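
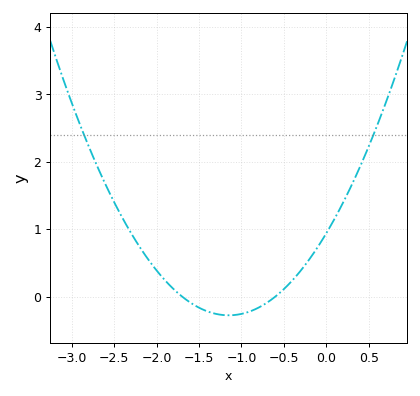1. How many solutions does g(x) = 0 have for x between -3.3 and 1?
2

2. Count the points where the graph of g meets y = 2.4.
2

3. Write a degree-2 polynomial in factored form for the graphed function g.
y = 0.92(x + 1.7)(x + 0.6)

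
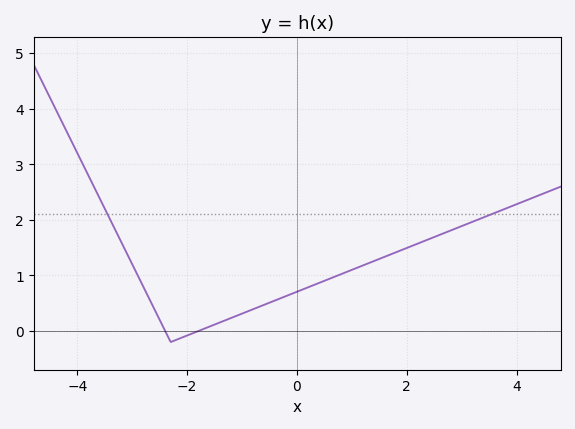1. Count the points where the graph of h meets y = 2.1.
2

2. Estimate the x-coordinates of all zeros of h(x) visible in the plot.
-2.4, -1.79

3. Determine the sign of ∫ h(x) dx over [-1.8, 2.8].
positive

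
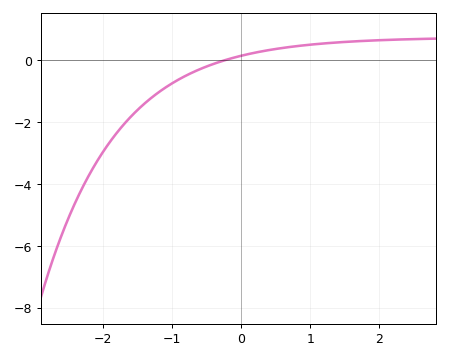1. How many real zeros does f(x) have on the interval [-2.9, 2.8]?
1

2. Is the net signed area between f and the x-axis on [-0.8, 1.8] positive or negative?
positive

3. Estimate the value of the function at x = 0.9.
0.4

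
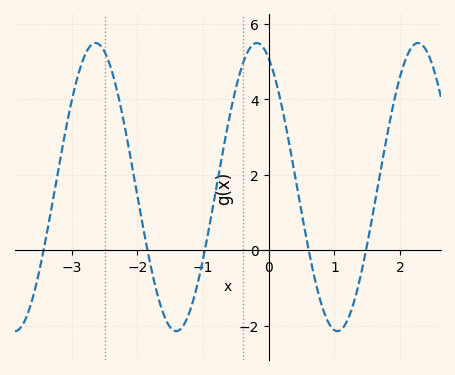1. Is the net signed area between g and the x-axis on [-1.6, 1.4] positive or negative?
positive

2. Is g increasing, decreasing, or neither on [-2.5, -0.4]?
neither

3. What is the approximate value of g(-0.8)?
1.64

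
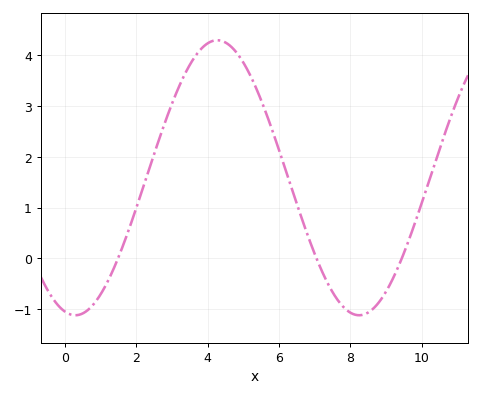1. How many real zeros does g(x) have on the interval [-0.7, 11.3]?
3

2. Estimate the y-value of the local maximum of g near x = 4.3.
4.3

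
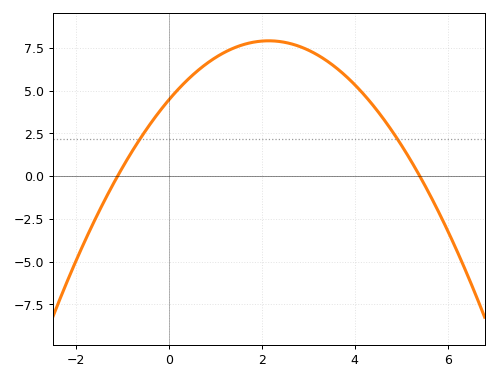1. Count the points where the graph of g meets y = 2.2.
2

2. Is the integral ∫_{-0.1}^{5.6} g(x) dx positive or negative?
positive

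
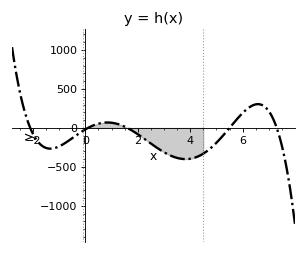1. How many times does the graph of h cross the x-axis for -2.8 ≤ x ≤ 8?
5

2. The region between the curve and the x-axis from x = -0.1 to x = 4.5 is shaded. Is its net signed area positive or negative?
negative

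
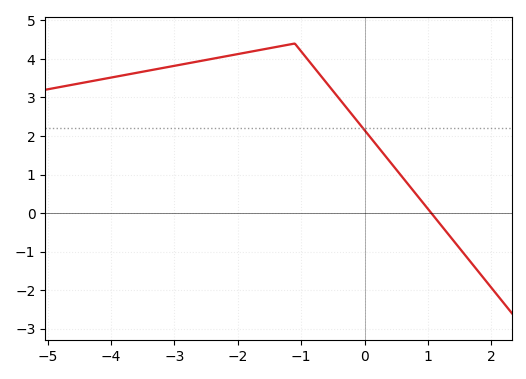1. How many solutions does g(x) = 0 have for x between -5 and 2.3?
1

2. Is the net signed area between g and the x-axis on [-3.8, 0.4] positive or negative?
positive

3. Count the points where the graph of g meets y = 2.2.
1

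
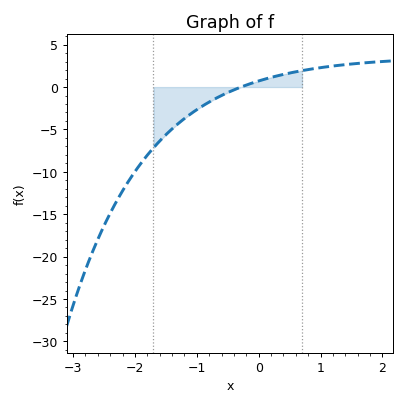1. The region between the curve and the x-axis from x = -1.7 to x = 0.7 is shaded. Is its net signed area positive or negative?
negative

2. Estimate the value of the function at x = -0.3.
-0.039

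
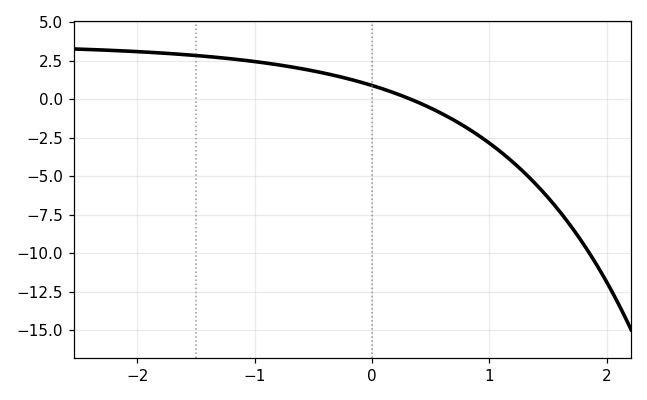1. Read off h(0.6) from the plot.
-1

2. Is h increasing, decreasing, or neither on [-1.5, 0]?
decreasing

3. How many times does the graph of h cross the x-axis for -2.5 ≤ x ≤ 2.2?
1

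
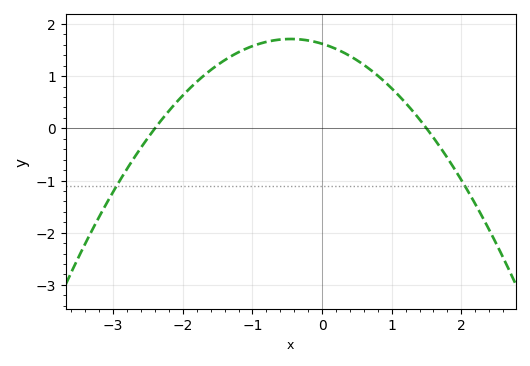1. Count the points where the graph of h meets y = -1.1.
2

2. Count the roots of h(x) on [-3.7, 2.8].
2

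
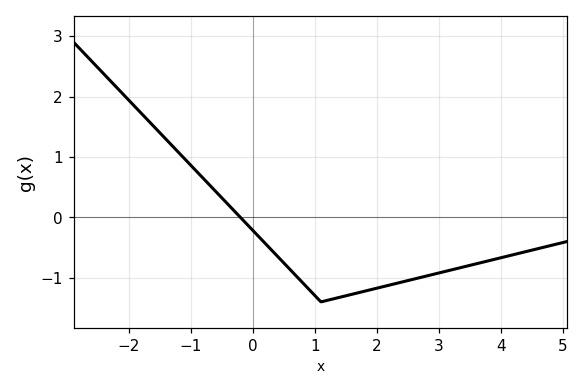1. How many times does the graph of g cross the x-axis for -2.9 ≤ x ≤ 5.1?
1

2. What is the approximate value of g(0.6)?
-0.861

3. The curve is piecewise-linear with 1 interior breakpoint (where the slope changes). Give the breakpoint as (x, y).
(1.1, -1.4)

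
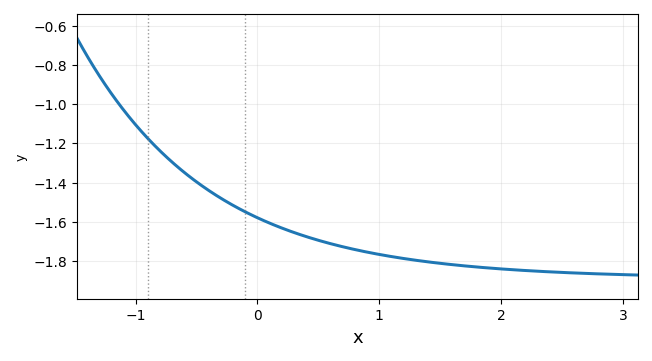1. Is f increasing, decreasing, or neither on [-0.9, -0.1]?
decreasing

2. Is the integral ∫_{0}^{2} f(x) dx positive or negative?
negative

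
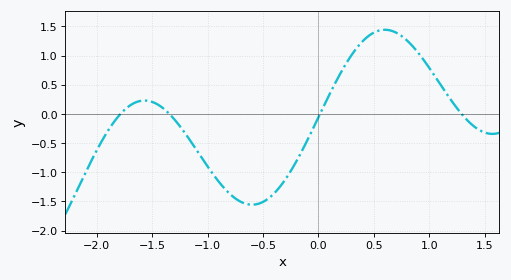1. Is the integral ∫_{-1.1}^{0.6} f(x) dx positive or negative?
negative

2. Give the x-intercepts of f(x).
-1.8, -1.3, 0, 1.3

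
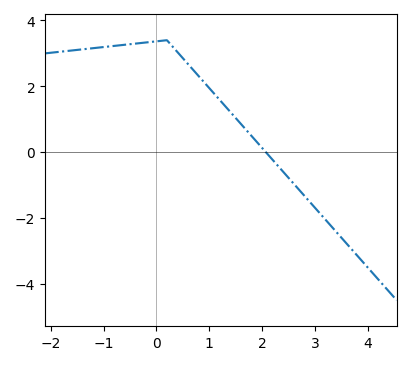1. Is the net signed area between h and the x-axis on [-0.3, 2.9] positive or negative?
positive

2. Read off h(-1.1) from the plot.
3.17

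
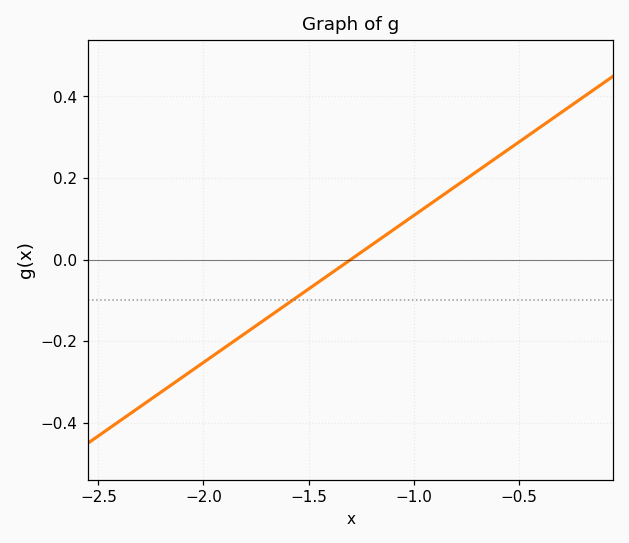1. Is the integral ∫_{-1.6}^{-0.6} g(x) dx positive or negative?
positive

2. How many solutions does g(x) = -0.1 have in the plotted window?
1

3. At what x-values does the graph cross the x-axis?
-1.3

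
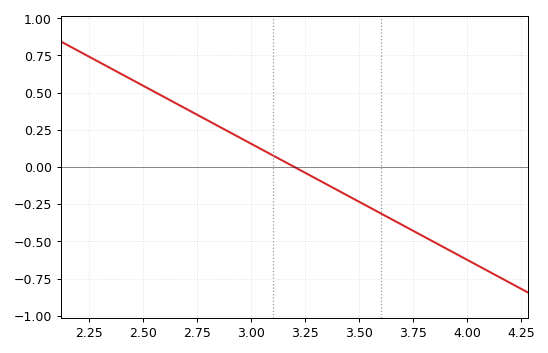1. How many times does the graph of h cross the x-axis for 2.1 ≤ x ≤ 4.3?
1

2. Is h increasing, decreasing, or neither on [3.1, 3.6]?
decreasing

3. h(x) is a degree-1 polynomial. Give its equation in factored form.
y = -0.78(x - 3.2)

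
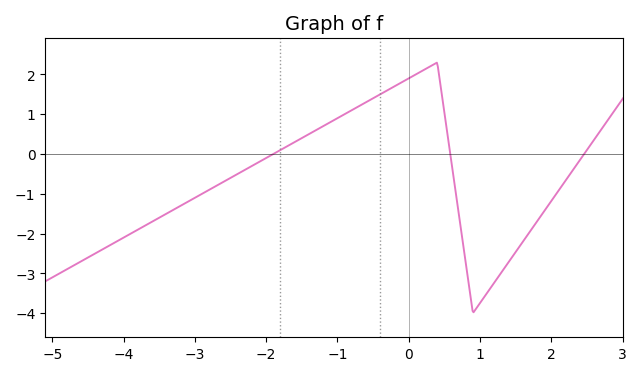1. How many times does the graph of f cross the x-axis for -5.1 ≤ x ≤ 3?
3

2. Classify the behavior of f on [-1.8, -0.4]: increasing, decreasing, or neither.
increasing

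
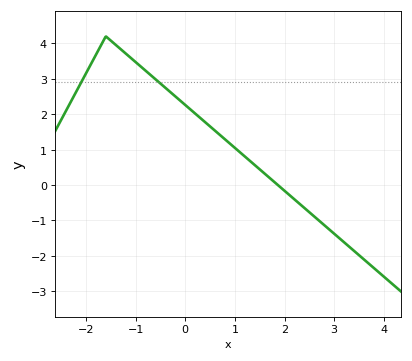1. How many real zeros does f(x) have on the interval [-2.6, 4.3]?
1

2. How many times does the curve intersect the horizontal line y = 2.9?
2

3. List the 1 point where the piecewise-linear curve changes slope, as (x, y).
(-1.6, 4.2)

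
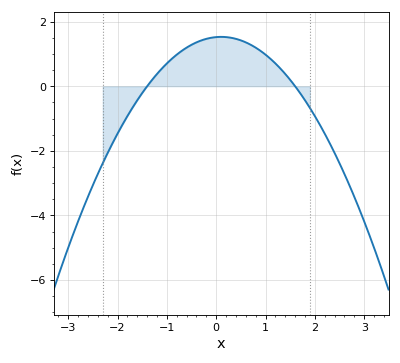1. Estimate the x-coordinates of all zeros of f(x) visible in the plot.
-1.4, 1.6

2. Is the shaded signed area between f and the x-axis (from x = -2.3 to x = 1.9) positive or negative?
positive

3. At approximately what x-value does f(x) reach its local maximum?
0.1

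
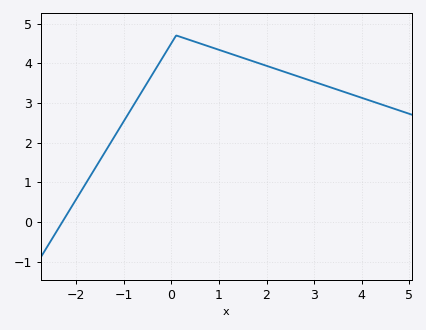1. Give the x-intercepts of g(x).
-2.2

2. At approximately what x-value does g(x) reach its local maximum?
0.2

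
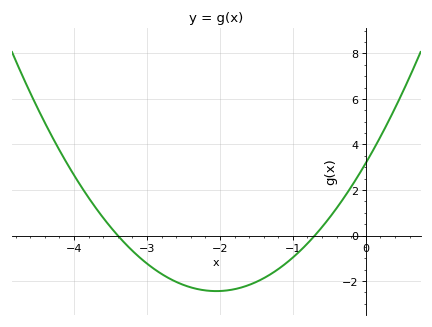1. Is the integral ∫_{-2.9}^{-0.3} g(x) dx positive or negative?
negative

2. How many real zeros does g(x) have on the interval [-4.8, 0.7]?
2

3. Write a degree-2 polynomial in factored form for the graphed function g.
y = 1.34(x + 3.4)(x + 0.7)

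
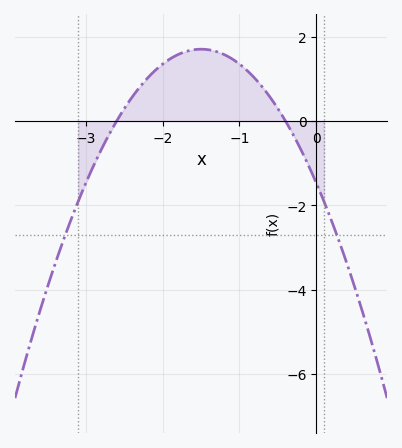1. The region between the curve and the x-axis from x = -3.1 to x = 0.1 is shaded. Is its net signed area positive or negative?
positive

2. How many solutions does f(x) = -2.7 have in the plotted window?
2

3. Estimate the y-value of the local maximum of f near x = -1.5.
1.71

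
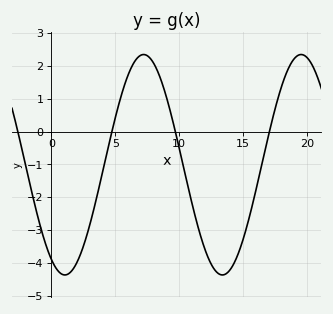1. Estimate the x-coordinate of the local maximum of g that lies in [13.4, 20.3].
19.5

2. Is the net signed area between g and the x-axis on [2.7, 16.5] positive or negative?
negative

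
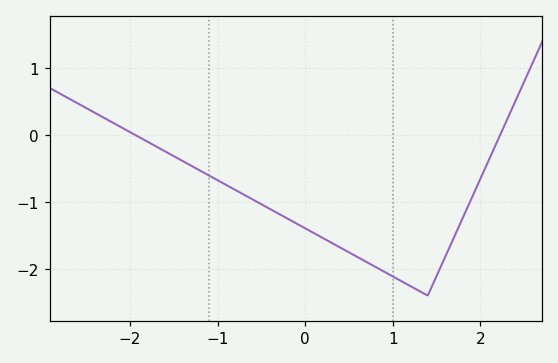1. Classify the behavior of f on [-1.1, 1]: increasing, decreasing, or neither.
decreasing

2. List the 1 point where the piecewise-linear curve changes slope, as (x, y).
(1.4, -2.4)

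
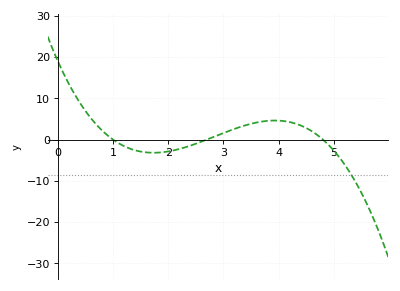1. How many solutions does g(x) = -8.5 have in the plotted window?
1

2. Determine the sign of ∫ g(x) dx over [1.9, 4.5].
positive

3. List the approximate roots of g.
1, 2.7, 4.8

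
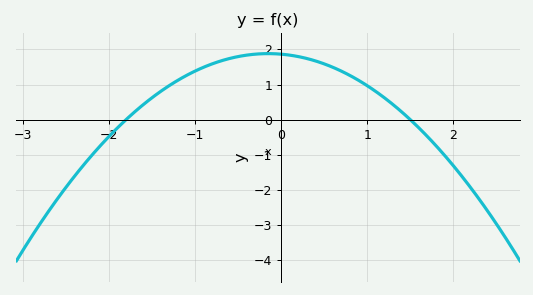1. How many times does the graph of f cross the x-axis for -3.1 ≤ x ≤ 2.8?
2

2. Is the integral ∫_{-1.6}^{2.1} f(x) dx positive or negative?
positive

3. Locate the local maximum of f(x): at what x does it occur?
-0.1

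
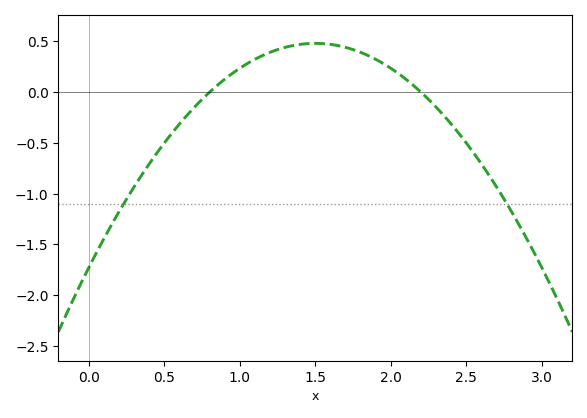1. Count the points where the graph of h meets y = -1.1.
2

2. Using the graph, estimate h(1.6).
0.45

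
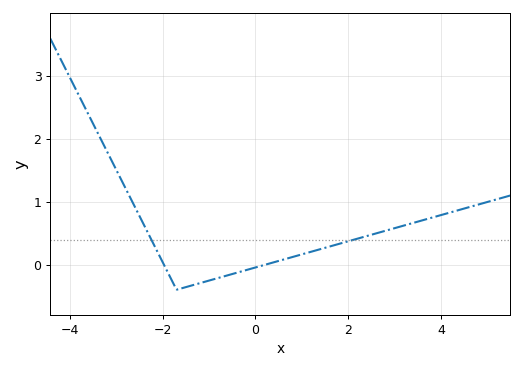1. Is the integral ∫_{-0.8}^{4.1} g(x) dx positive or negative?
positive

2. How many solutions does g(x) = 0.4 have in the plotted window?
2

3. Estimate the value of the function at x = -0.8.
-0.2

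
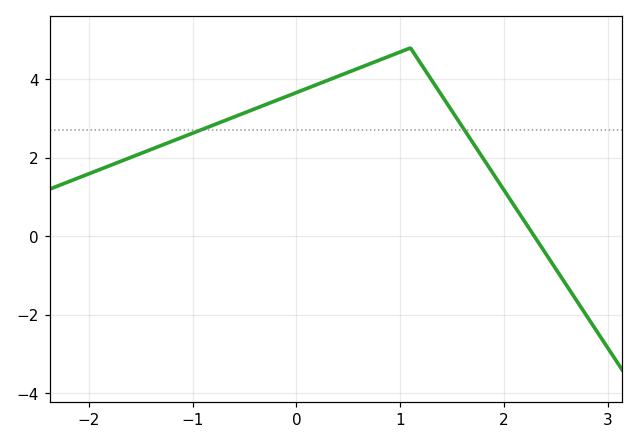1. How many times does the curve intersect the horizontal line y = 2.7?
2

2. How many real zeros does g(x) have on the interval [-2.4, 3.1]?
1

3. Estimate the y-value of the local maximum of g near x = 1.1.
4.8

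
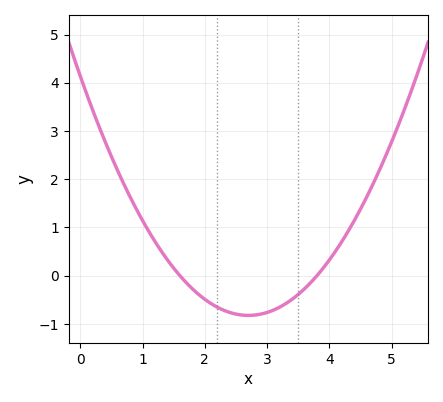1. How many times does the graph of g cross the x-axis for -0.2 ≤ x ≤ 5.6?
2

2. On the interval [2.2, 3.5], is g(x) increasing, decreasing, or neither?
neither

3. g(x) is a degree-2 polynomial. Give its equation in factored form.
y = 0.68(x - 1.6)(x - 3.8)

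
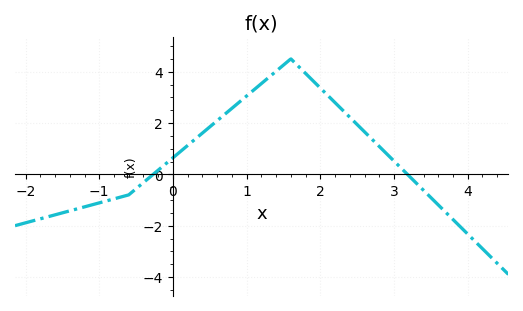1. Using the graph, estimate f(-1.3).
-1.4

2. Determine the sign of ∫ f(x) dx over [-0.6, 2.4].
positive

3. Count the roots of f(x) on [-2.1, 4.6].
2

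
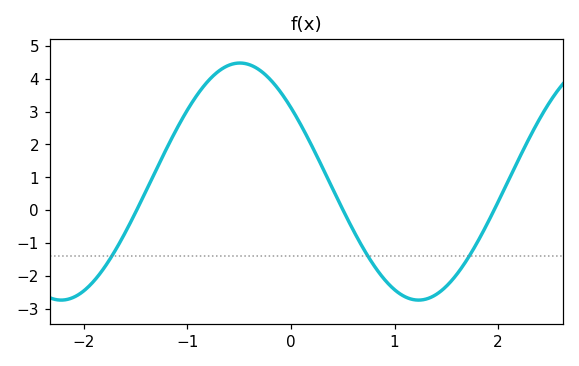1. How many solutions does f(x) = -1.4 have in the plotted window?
3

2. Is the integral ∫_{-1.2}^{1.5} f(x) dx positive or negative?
positive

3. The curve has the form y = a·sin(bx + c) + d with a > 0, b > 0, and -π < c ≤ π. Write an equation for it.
y = 3.61sin(1.8x + 2.5) + 0.87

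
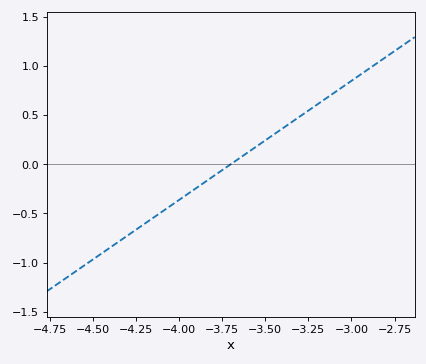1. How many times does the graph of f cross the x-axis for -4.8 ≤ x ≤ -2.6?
1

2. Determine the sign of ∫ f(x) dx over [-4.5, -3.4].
negative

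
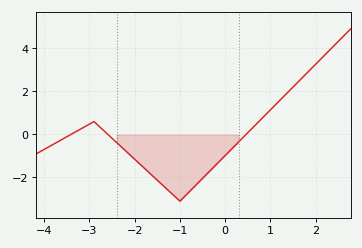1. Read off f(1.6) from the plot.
2.41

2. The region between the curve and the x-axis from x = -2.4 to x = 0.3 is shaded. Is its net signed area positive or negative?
negative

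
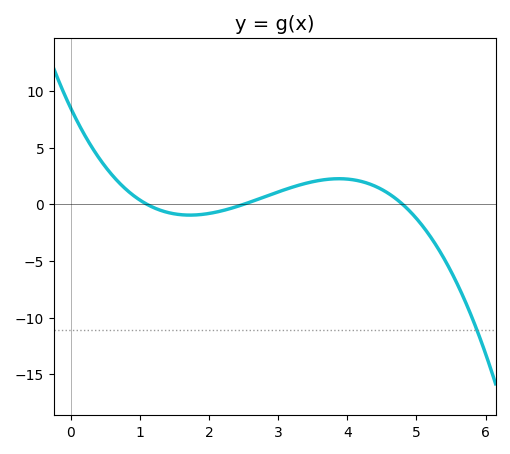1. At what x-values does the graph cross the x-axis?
1.1, 2.5, 4.8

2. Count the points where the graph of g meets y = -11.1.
1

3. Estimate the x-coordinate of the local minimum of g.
1.72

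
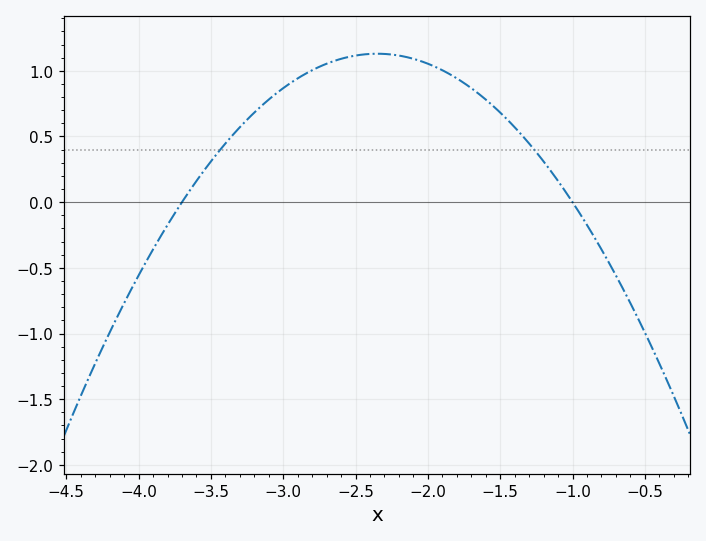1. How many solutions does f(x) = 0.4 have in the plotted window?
2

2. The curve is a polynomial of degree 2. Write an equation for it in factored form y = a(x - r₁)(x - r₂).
y = -0.62(x + 3.7)(x + 1)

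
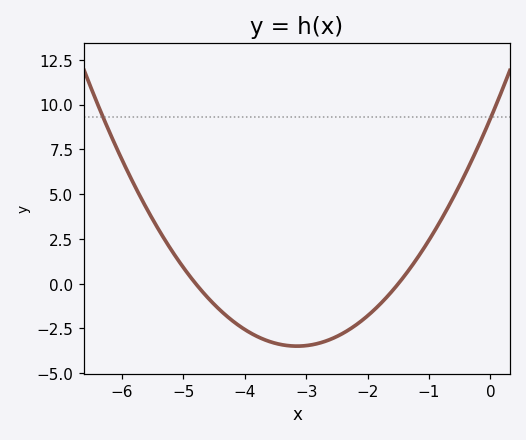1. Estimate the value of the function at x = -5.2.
1.89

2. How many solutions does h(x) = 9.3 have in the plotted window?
2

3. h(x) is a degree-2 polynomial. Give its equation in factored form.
y = 1.28(x + 4.8)(x + 1.5)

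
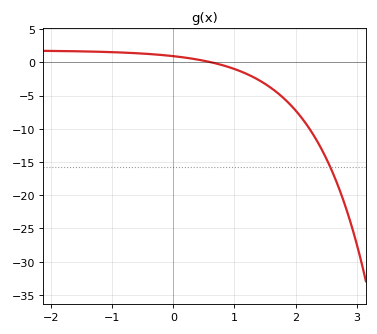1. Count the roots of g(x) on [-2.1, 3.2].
1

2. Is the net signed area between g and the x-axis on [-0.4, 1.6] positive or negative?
negative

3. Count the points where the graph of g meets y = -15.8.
1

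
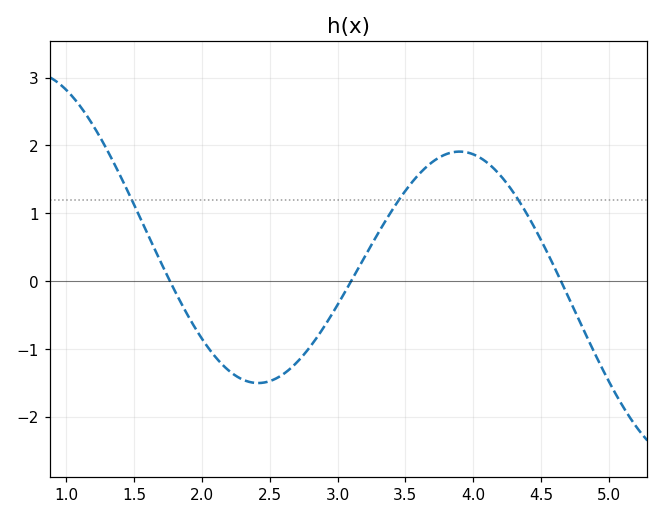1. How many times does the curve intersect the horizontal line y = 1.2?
3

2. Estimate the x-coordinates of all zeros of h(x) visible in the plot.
1.76, 3.1, 4.65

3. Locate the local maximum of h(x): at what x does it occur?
3.9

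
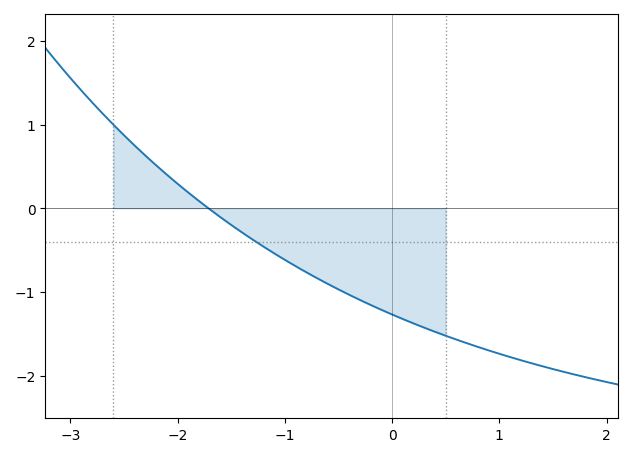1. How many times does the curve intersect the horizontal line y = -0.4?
1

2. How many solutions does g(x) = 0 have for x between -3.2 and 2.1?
1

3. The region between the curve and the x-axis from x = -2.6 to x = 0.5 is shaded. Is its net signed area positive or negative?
negative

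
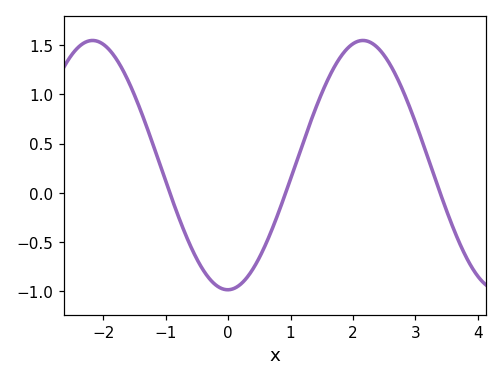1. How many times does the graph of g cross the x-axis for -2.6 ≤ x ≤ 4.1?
3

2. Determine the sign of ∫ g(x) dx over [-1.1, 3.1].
positive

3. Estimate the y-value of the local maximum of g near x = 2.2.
1.55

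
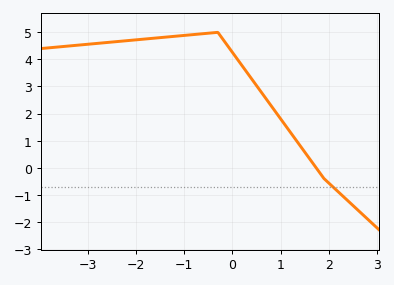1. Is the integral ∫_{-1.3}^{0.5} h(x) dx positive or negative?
positive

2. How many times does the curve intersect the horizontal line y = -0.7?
1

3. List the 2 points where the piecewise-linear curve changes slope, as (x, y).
(-0.3, 5); (1.9, -0.4)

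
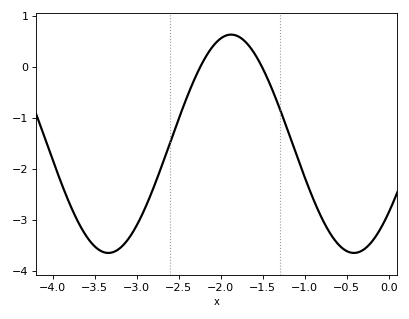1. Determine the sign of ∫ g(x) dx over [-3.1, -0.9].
negative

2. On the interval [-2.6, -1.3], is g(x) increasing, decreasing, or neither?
neither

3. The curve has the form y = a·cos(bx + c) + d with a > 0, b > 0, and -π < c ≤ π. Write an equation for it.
y = 2.14cos(2.1x - 2.2) - 1.51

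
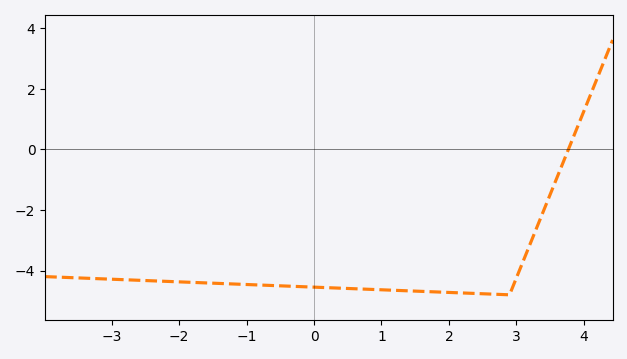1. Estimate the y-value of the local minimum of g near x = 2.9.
-4.8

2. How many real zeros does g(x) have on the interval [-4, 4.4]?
1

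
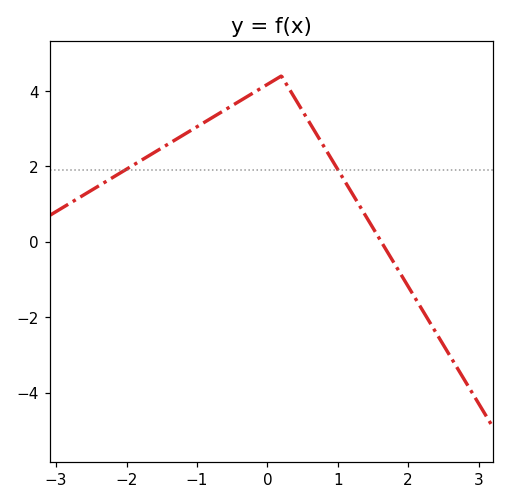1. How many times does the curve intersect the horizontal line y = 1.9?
2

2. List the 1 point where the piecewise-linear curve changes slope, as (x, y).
(0.2, 4.4)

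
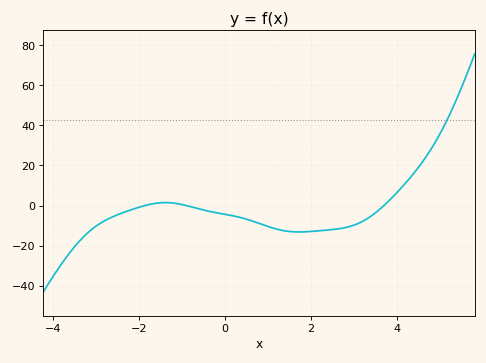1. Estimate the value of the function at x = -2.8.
-7.51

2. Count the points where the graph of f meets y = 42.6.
1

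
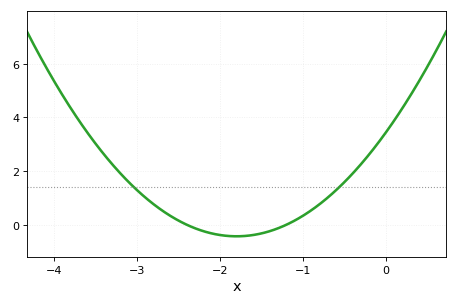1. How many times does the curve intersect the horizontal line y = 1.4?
2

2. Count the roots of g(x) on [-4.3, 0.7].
2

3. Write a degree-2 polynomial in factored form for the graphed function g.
y = 1.19(x + 2.4)(x + 1.2)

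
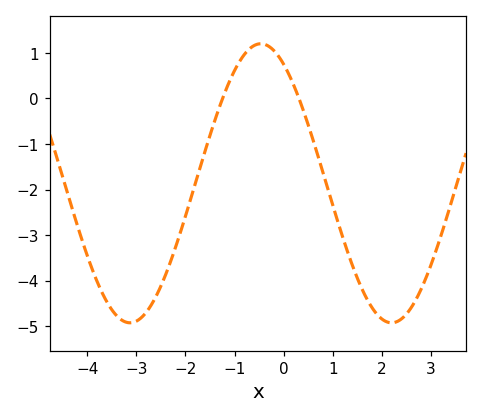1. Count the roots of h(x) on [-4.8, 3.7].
2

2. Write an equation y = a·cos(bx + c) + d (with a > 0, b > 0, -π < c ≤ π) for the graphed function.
y = 3.06cos(1.2x + 0.55) - 1.86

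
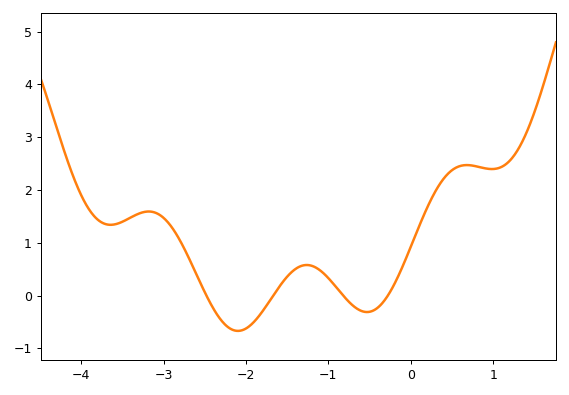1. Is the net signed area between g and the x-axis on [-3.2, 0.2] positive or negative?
positive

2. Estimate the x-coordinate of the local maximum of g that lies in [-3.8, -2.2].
-3.2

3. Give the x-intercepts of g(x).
-2.5, -1.7, -0.8, -0.3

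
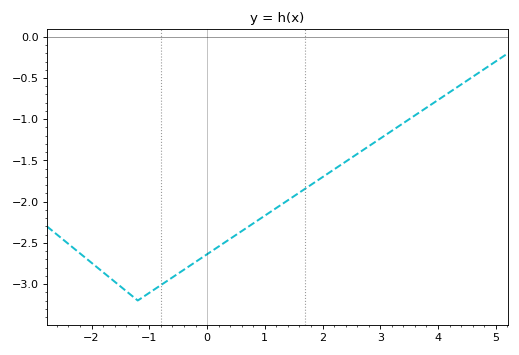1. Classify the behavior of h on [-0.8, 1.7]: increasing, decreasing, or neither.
increasing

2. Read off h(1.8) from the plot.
-1.8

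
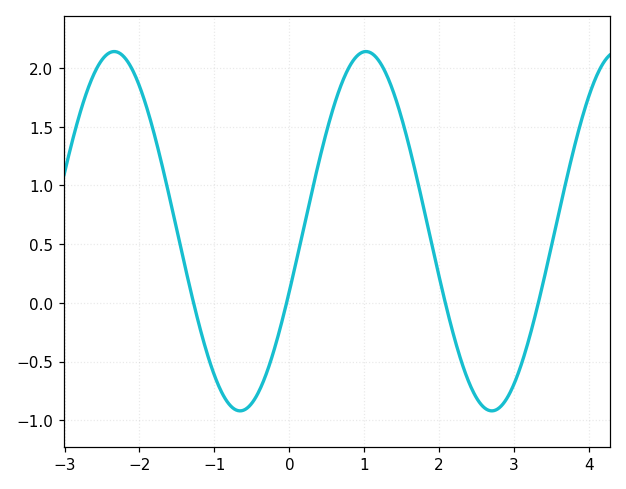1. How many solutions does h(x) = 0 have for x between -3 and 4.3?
4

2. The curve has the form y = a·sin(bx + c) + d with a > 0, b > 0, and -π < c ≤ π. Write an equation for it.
y = 1.53sin(1.9x - 0.34) + 0.61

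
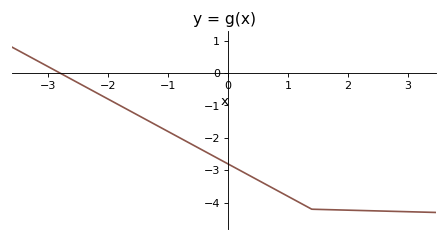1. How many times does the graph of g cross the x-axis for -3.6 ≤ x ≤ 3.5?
1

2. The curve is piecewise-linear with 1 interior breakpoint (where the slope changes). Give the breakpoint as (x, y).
(1.4, -4.2)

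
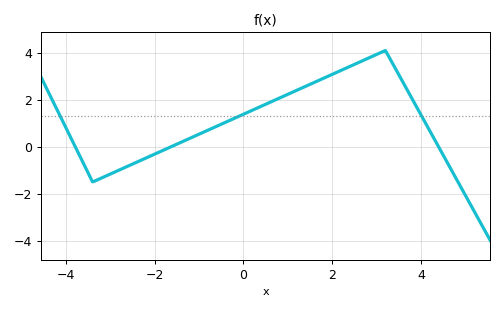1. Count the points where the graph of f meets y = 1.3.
3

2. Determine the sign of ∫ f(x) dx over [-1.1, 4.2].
positive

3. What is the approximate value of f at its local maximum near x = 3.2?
4.1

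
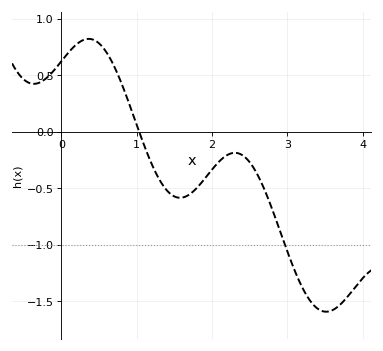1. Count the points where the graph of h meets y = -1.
1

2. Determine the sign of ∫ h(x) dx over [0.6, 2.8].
negative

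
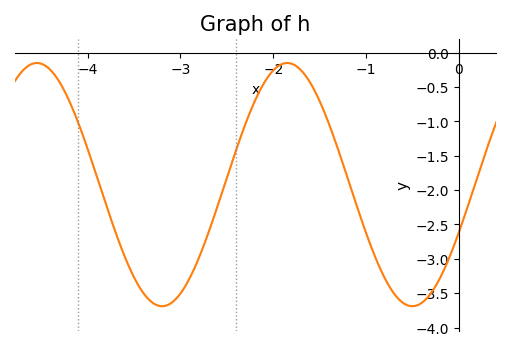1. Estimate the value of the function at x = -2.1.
-0.45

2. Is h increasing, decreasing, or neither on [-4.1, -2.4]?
neither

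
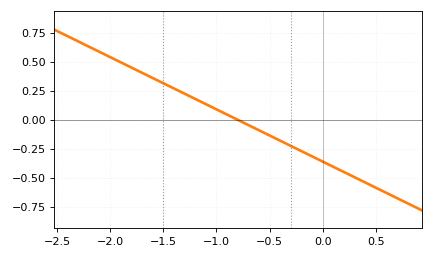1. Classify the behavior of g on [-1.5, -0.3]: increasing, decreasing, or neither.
decreasing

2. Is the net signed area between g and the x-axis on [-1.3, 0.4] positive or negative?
negative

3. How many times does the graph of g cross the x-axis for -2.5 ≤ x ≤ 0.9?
1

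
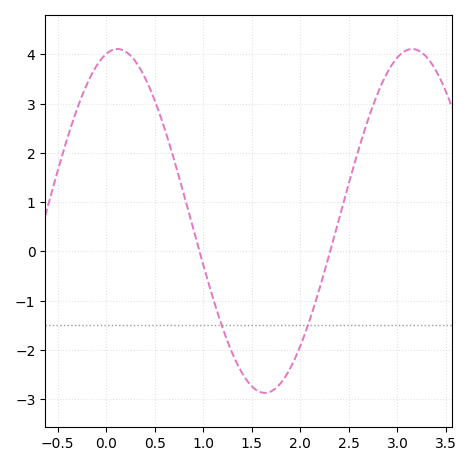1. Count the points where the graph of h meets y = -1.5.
2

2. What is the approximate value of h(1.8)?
-2.67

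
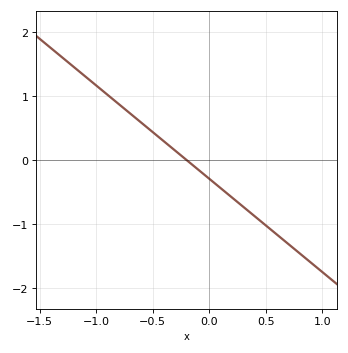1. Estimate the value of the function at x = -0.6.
0.6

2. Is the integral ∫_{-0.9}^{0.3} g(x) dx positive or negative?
positive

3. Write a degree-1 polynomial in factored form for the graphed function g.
y = -1.46(x + 0.2)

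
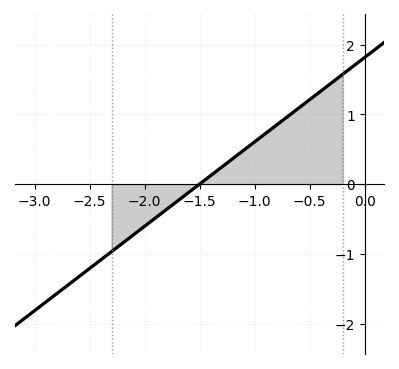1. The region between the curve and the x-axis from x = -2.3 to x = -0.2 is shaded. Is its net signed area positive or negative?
positive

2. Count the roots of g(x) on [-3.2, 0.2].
1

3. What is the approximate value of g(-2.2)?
-0.847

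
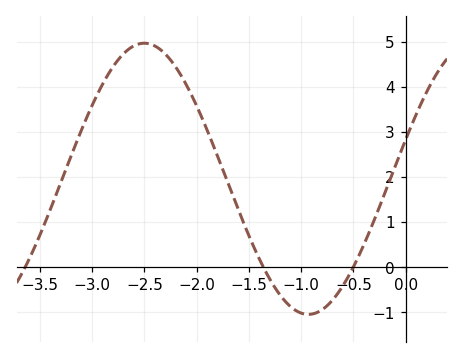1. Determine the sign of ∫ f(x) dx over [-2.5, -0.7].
positive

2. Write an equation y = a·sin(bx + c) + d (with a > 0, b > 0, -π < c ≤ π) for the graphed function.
y = 3.01sin(2x + 0.29) + 1.96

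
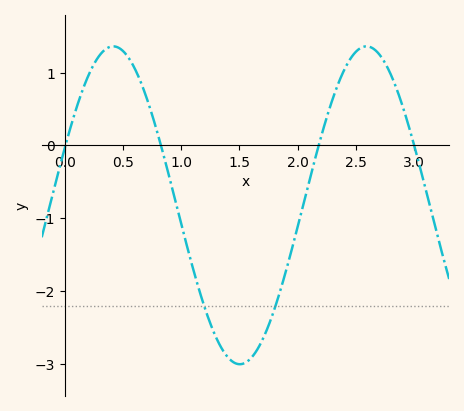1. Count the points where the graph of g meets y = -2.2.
2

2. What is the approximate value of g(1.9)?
-1.71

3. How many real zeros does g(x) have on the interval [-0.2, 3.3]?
4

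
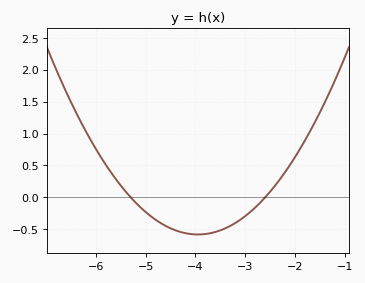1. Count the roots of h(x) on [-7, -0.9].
2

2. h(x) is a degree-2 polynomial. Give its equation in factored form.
y = 0.32(x + 5.3)(x + 2.6)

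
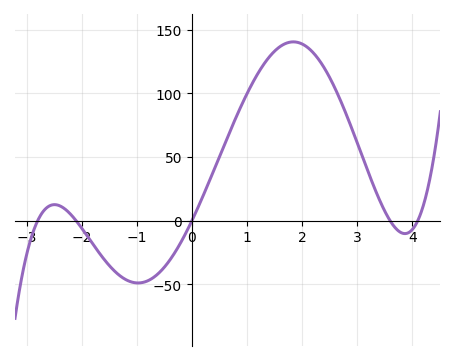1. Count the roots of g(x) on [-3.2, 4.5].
5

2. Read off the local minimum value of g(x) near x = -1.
-48.8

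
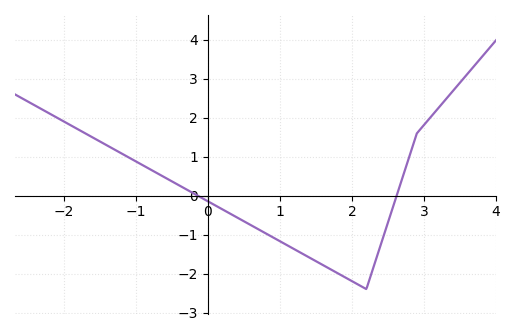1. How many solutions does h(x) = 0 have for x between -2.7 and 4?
2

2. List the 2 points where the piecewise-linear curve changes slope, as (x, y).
(2.2, -2.4); (2.9, 1.6)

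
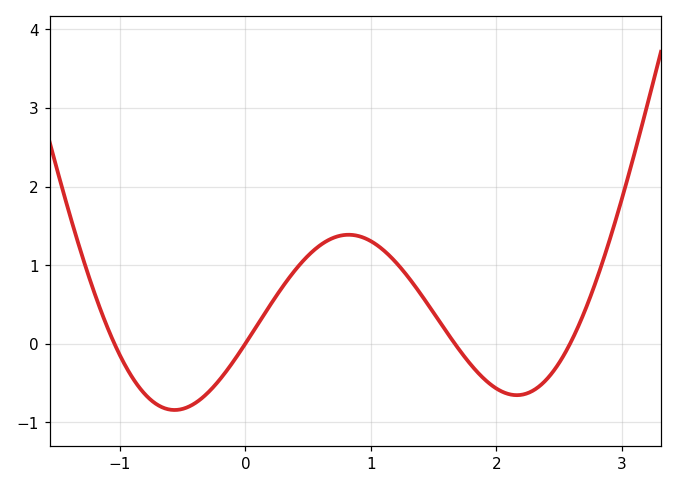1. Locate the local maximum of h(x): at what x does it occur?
0.8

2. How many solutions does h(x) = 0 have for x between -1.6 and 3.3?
4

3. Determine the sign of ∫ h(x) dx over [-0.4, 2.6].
positive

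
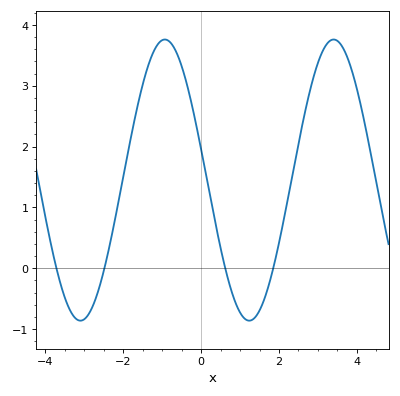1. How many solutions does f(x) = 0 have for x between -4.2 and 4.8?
4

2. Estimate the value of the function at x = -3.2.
-0.8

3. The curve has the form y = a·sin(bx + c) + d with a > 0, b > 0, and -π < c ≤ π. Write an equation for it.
y = 2.31sin(1.4x + 2.9) + 1.45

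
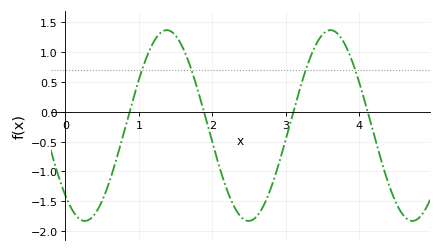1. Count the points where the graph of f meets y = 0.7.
4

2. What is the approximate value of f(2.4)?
-1.75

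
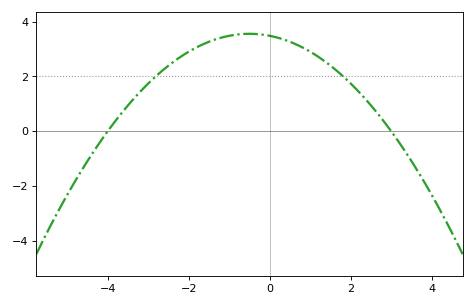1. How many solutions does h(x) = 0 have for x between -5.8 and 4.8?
2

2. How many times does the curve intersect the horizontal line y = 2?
2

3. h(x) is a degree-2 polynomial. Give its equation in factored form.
y = -0.29(x + 4)(x - 3)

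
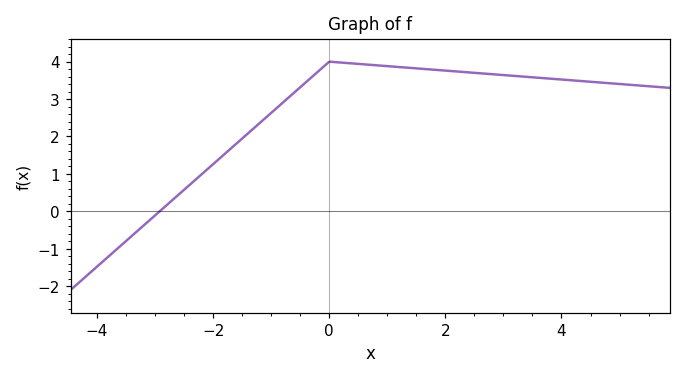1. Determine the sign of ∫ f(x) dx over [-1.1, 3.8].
positive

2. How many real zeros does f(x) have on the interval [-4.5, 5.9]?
1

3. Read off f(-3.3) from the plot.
-0.5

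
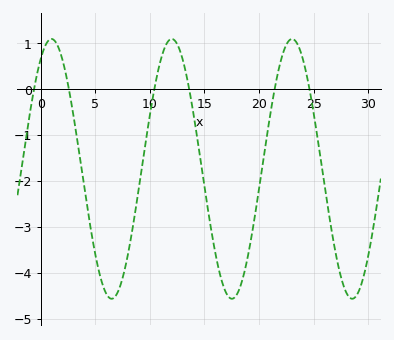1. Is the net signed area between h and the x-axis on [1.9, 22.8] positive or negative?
negative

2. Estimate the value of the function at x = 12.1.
1.1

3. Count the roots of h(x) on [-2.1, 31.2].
6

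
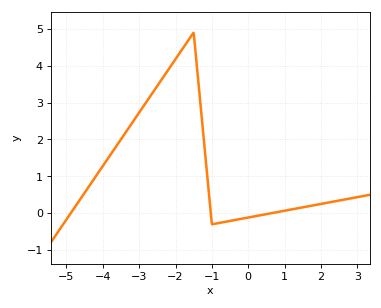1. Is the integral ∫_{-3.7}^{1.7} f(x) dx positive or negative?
positive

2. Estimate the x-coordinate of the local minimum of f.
-1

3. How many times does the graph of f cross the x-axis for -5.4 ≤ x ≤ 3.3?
3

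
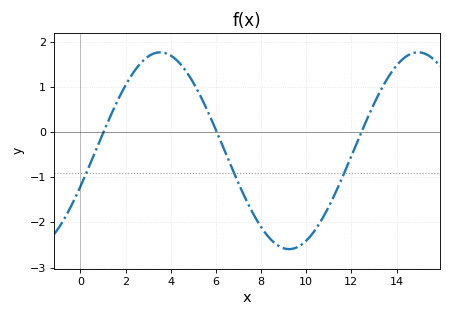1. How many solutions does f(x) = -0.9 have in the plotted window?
3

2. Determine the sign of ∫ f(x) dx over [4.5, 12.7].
negative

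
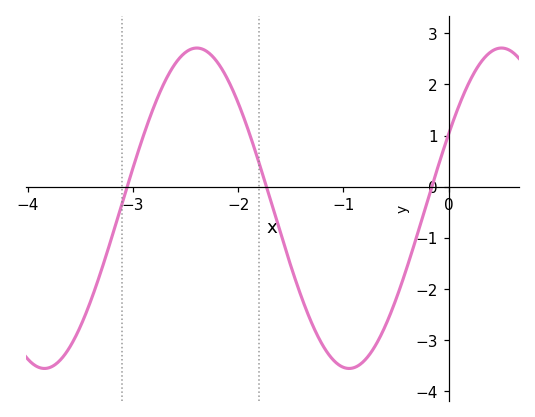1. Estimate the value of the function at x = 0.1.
1.59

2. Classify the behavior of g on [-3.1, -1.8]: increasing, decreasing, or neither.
neither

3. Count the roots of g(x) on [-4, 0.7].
3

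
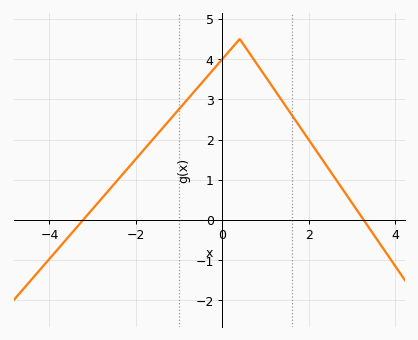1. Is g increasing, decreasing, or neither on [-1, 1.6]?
neither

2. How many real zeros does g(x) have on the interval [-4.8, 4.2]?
2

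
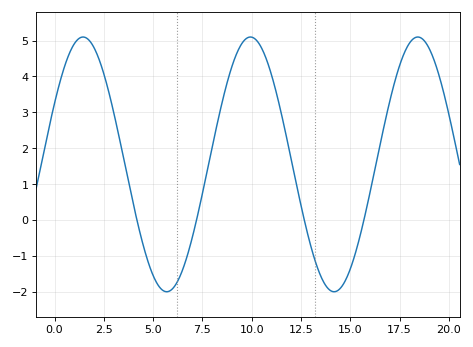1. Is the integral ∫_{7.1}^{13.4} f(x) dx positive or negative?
positive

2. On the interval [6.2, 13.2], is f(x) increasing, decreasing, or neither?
neither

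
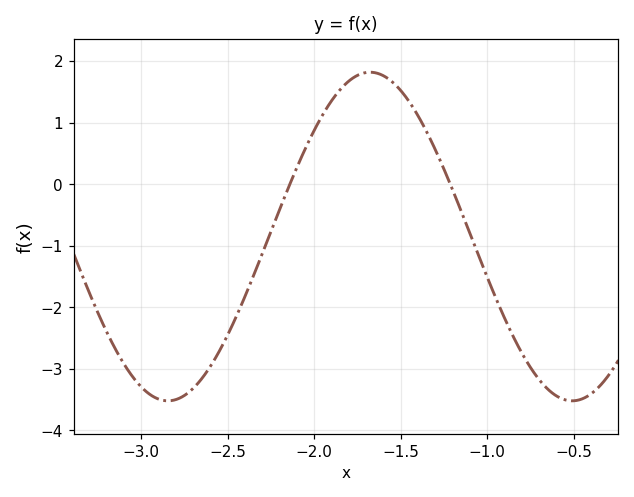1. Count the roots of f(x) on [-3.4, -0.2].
2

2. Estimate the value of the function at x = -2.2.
-0.413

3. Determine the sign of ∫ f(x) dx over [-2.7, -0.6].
negative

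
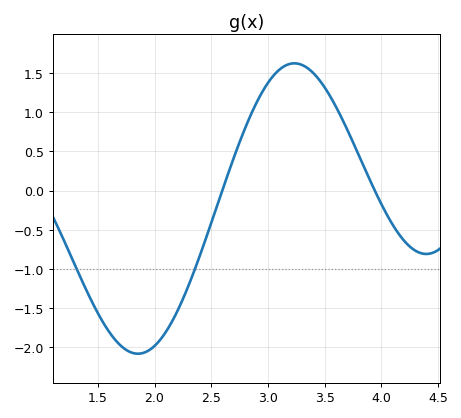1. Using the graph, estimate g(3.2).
1.62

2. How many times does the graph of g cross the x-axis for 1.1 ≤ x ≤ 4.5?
2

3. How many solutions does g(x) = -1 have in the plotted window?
2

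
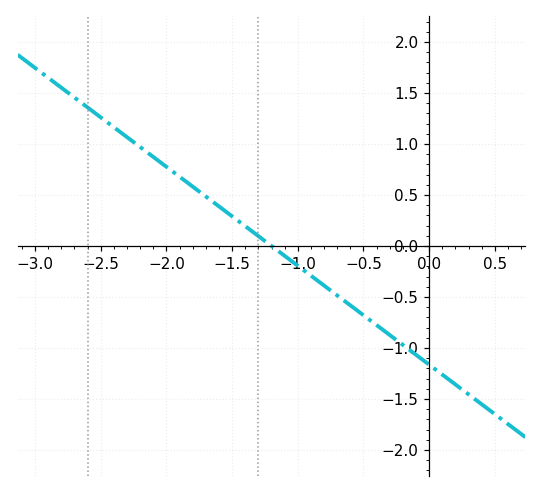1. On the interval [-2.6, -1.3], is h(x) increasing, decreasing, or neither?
decreasing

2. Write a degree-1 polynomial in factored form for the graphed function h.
y = -0.97(x + 1.2)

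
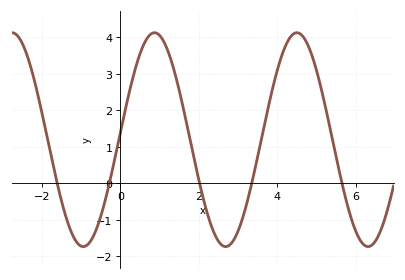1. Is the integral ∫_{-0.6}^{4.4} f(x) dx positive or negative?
positive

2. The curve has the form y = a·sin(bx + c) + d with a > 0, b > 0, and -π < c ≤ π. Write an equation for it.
y = 2.93sin(1.73x + 0.07) + 1.2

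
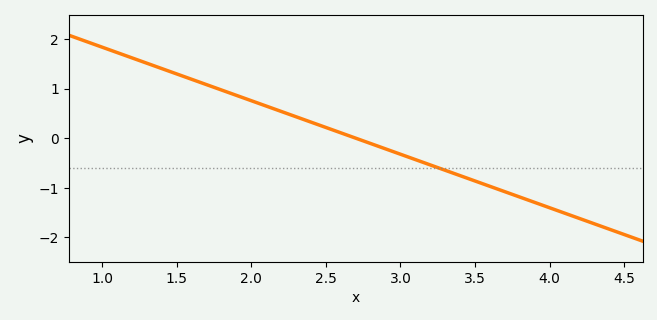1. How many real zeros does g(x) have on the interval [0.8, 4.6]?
1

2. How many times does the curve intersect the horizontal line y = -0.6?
1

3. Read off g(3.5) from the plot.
-0.9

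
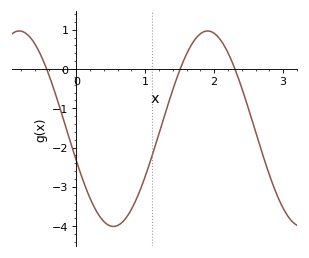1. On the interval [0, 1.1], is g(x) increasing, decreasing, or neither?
neither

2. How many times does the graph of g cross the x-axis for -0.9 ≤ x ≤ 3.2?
3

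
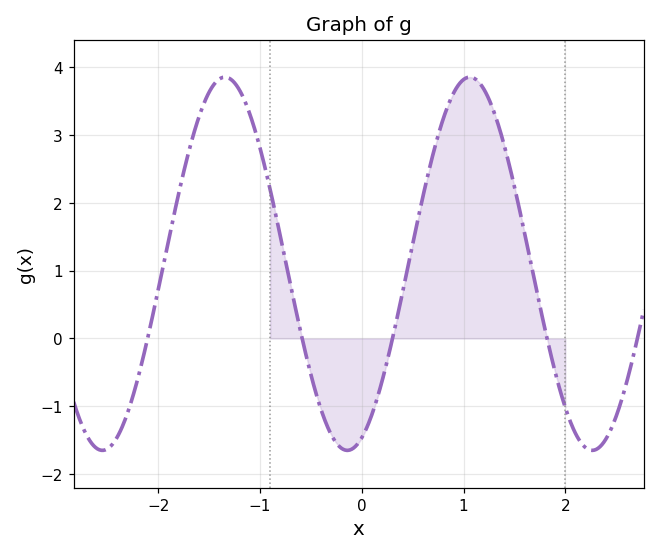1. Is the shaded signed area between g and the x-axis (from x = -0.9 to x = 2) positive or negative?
positive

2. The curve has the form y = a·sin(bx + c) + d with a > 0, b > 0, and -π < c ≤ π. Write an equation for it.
y = 2.75sin(2.61x - 1.2) + 1.1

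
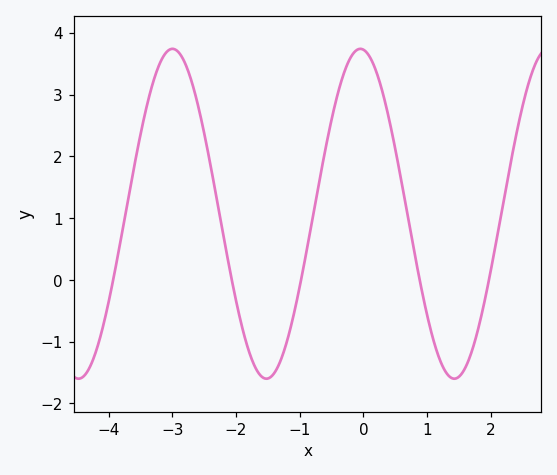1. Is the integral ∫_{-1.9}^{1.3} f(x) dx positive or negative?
positive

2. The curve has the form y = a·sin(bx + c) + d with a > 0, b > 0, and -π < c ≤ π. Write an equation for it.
y = 2.67sin(2.1x + 1.7) + 1.07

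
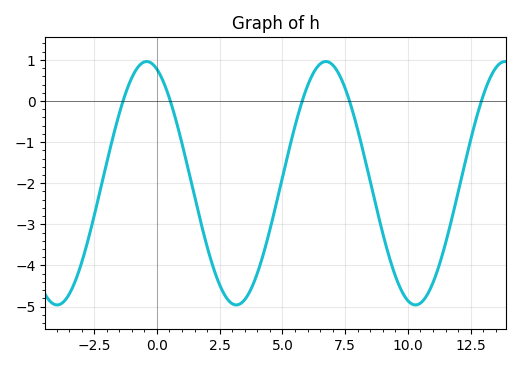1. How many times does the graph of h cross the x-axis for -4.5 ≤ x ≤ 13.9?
5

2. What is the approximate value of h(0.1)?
0.7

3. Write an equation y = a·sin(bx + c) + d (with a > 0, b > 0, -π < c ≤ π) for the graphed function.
y = 2.96sin(0.88x + 1.9) - 2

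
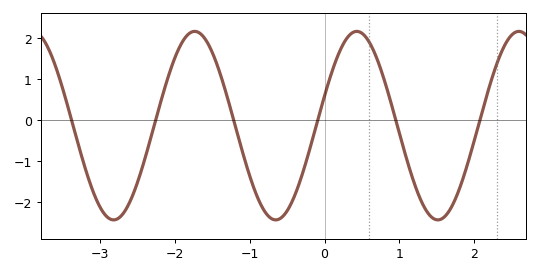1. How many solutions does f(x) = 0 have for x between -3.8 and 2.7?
6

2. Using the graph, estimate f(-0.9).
-1.9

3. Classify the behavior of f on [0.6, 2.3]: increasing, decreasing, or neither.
neither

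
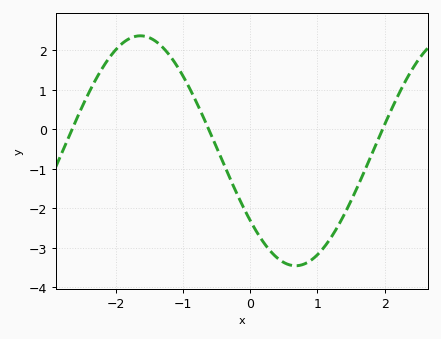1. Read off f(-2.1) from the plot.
1.8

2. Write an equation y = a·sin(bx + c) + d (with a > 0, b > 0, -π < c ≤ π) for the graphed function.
y = 2.91sin(1.36x - 2.49) - 0.54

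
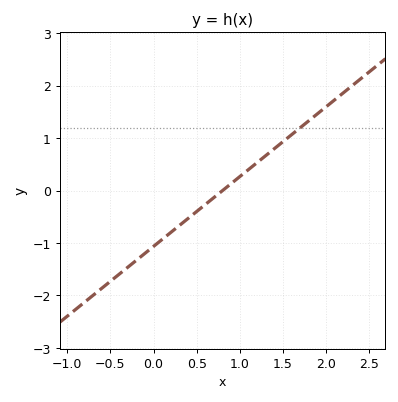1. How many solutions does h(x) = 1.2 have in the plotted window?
1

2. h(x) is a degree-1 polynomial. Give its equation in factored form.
y = 1.33(x - 0.8)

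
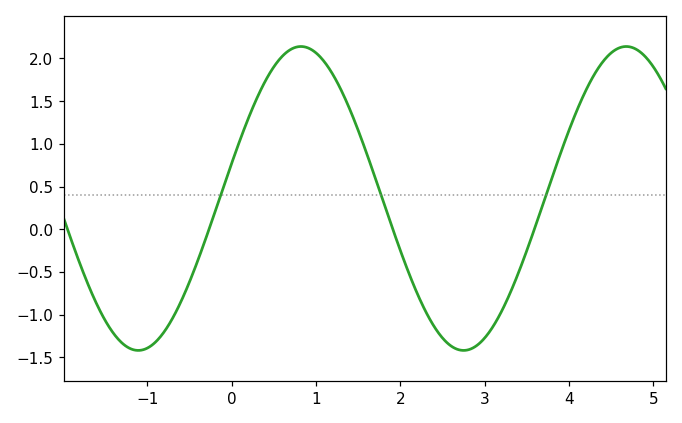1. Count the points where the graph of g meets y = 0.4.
3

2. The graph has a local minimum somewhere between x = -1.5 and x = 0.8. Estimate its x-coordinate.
-1.1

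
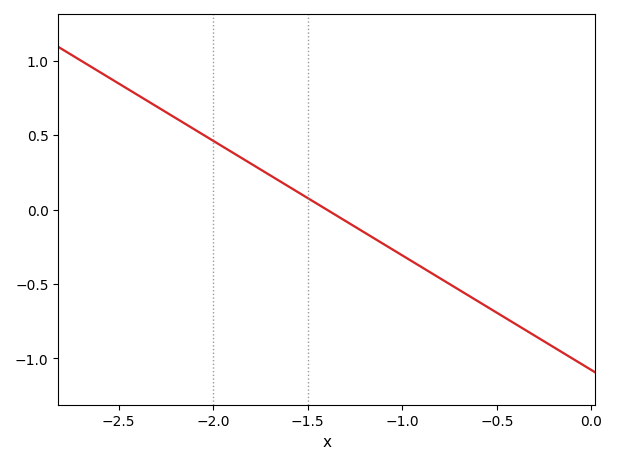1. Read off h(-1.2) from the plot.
-0.154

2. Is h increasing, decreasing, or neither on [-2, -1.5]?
decreasing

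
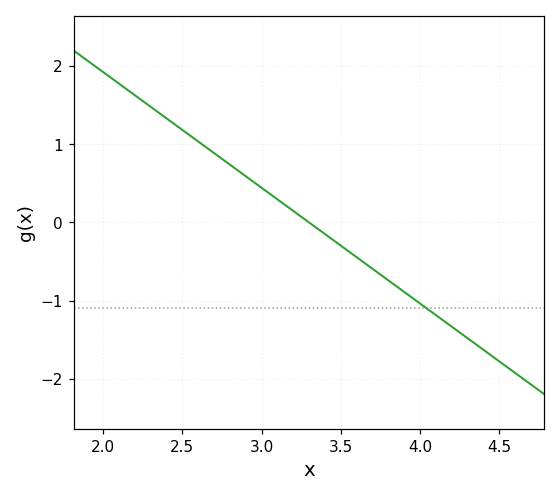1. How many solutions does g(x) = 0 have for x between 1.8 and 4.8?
1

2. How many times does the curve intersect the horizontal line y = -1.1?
1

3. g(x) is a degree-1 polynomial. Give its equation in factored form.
y = -1.48(x - 3.3)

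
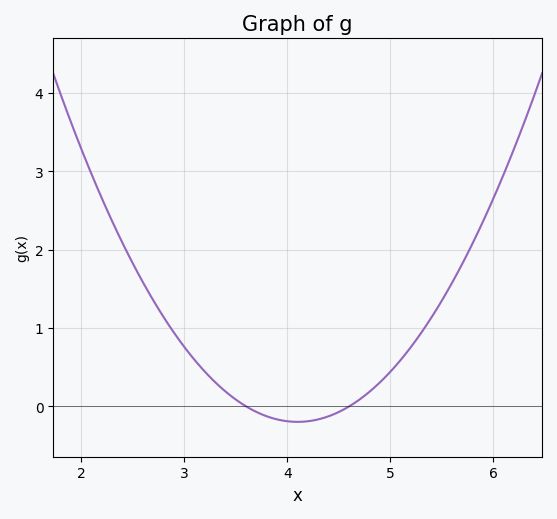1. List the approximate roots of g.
3.6, 4.6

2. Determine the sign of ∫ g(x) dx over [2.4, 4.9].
positive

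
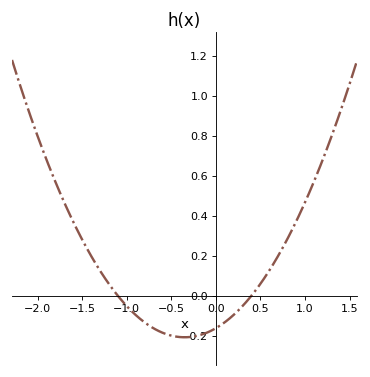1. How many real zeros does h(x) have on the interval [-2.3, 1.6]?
2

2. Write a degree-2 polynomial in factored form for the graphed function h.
y = 0.37(x + 1.1)(x - 0.4)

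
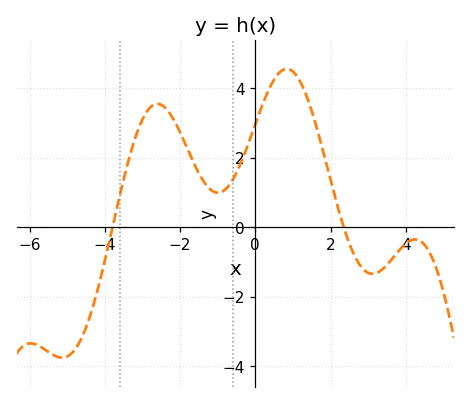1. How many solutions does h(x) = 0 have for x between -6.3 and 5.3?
2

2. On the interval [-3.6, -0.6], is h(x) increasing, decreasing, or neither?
neither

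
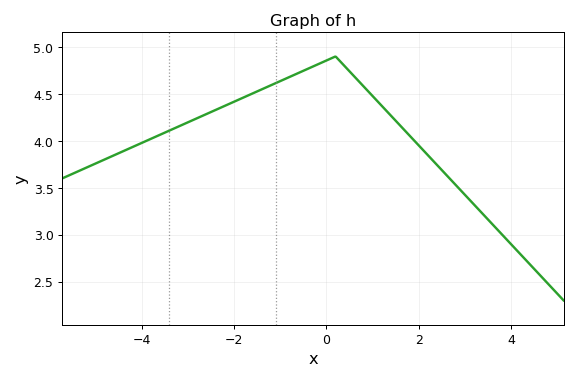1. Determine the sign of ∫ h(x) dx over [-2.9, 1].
positive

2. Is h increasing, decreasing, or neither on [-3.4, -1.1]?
increasing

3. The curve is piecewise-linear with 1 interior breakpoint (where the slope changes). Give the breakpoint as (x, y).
(0.2, 4.9)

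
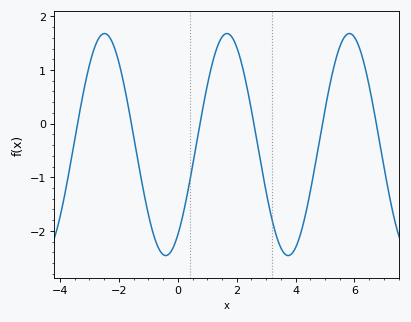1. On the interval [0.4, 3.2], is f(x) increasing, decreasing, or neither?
neither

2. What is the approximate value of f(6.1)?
1.5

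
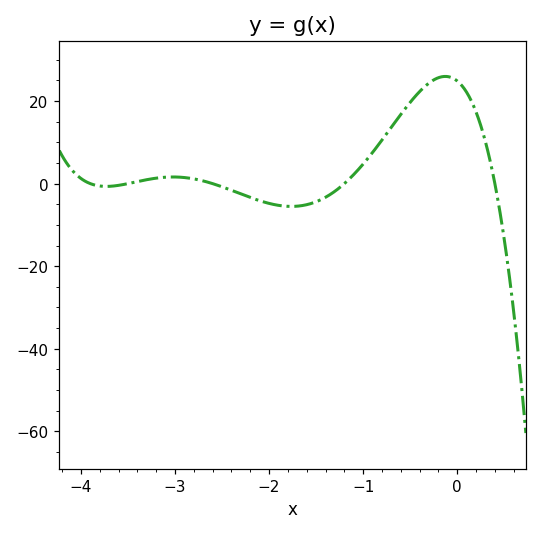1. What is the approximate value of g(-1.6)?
-6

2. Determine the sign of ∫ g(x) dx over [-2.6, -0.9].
negative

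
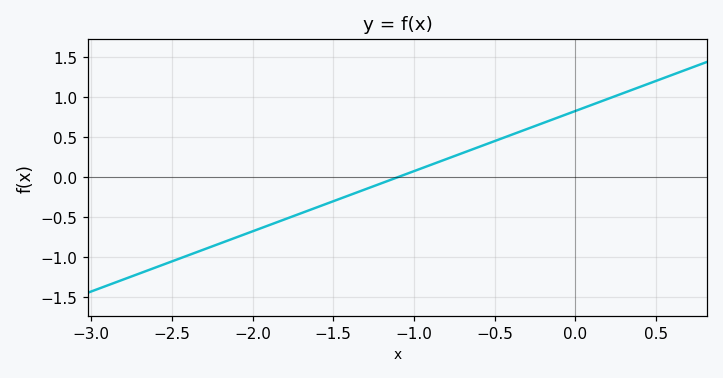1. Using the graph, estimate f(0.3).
1.05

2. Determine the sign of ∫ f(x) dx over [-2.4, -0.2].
negative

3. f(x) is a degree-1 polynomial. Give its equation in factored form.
y = 0.75(x + 1.1)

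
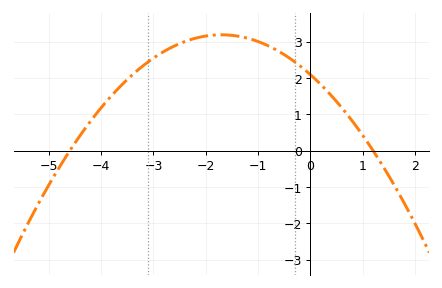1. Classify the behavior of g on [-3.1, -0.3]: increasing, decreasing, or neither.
neither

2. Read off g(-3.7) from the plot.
1.68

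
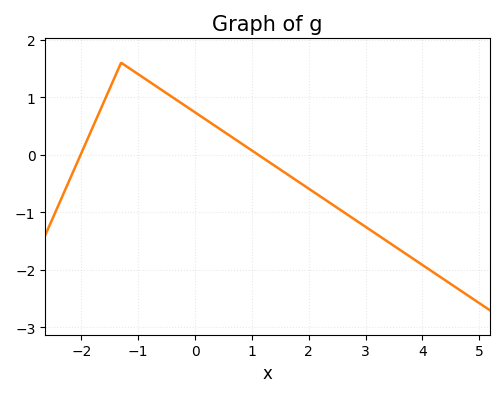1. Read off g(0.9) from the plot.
0.14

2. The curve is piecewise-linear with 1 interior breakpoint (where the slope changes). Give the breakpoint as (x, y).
(-1.3, 1.6)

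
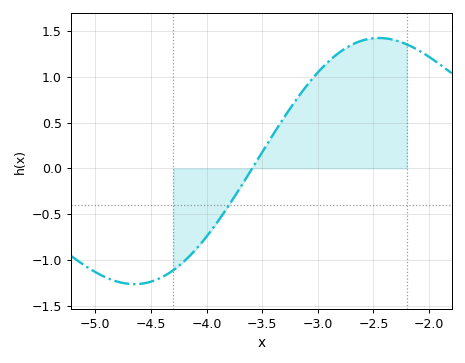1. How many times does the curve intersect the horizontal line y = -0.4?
1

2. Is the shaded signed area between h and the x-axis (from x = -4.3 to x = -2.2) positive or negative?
positive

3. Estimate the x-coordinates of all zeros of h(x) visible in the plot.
-3.59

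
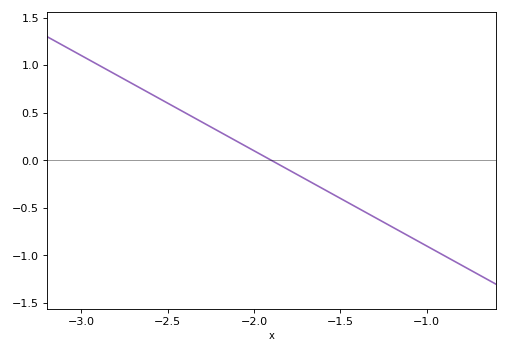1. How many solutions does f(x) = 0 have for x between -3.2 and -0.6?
1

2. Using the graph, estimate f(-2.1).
0.2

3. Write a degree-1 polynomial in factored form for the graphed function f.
y = -1(x + 1.9)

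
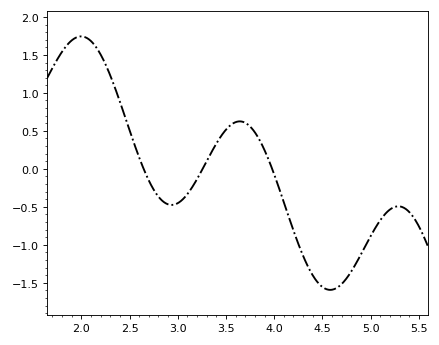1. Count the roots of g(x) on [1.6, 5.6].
3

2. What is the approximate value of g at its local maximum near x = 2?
1.74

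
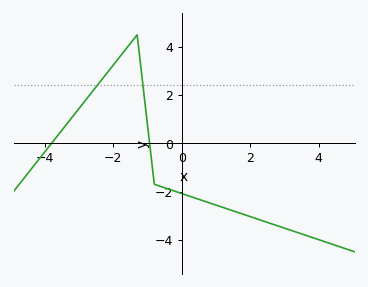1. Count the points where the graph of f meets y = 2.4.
2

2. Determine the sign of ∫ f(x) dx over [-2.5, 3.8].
negative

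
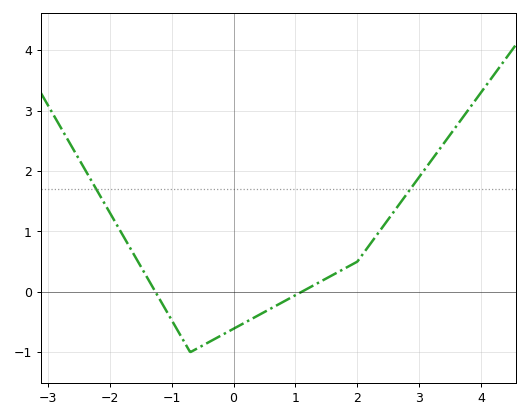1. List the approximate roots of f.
-1.26, 1.1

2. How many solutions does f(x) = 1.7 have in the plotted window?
2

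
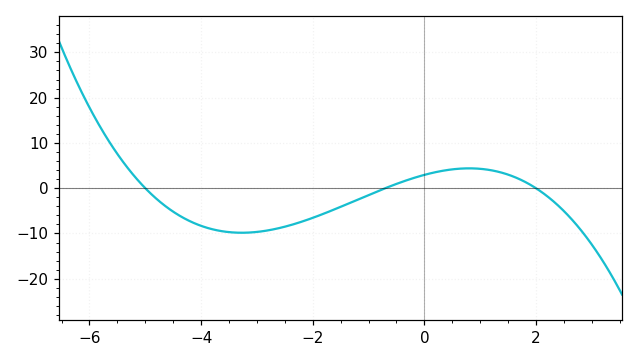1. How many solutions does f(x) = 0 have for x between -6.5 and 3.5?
3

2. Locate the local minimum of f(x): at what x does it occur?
-3.2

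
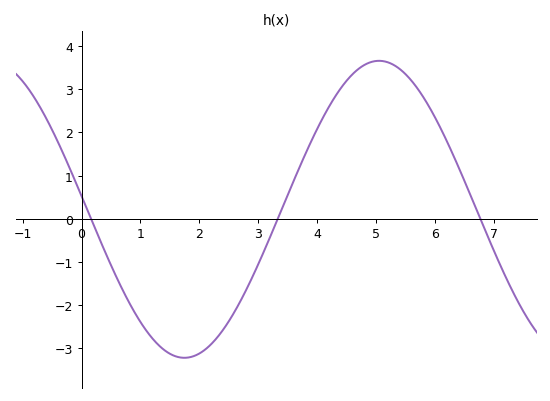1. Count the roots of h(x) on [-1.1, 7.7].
3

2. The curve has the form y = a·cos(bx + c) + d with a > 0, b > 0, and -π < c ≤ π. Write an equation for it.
y = 3.44cos(0.95x + 1.5) + 0.22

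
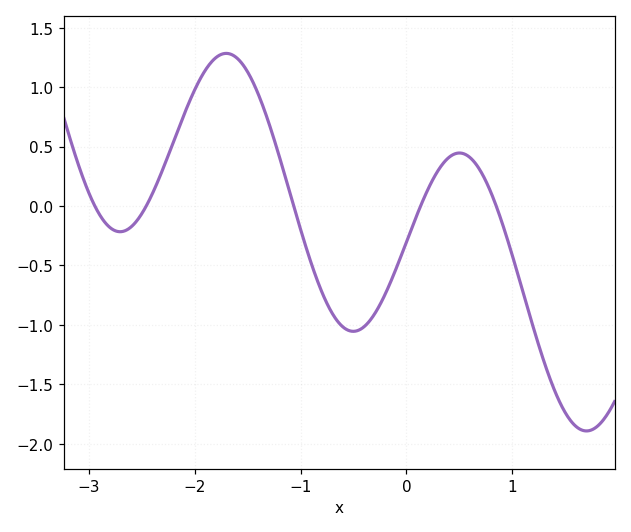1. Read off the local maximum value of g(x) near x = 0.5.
0.446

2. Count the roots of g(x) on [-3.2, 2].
5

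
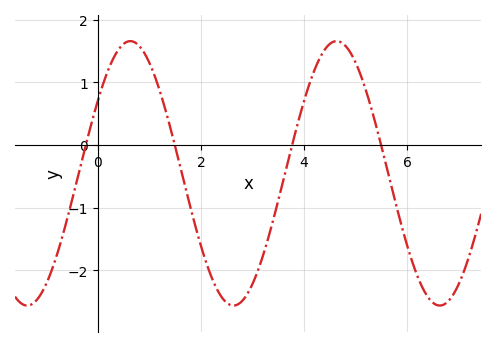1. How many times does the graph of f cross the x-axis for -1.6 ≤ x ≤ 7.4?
4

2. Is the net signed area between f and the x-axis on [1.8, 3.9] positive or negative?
negative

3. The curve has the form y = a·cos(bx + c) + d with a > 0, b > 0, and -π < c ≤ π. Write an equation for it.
y = 2.11cos(1.57x - 0.99) - 0.45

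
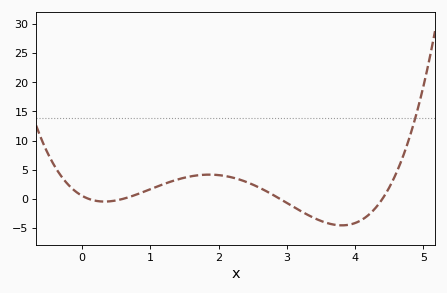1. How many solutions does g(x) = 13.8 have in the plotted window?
1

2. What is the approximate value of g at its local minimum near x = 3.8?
-4.5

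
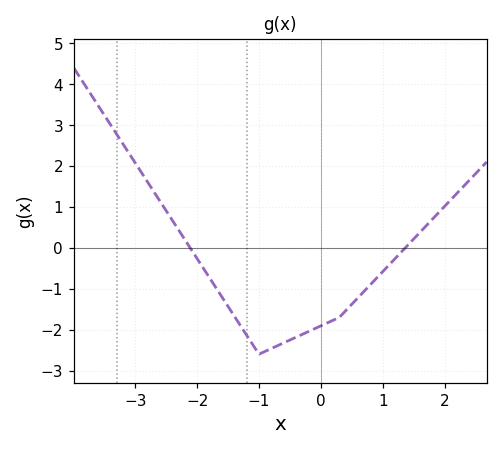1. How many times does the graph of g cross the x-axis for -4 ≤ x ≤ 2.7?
2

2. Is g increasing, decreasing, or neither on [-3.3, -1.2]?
decreasing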